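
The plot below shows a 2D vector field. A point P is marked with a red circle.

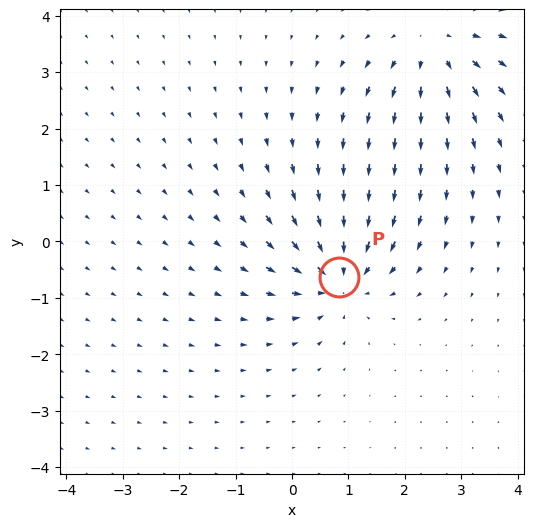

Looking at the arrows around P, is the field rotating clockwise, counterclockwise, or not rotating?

not rotating

Near P at (0.8, -0.6) the arrows show no circulation. The curl there is ≈0.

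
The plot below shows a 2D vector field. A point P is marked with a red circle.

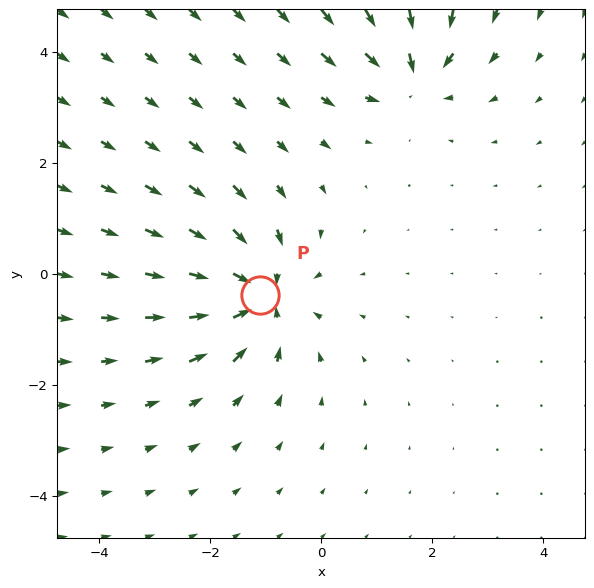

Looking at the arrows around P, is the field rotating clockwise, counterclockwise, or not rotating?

not rotating

Near P at (-1.1, -0.4) the arrows show no circulation. The curl there is ≈0.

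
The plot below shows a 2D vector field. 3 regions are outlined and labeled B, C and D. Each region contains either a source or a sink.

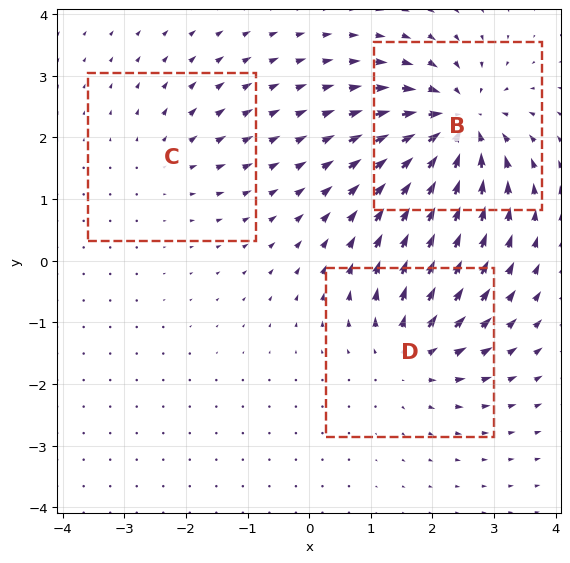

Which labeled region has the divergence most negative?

B

Divergence at each region's feature centre — B: about -6, C: about +2, D: about +4. Region B is most negative.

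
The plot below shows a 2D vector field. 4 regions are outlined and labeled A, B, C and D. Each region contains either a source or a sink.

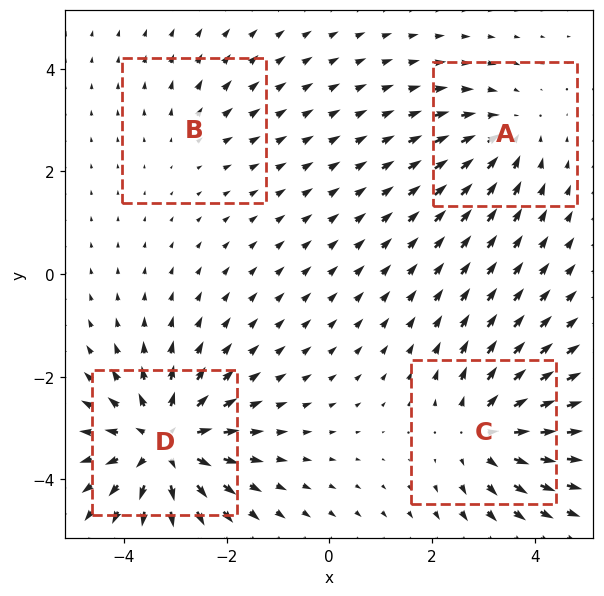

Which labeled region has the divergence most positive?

Divergence at each region's feature centre — A: about -4, B: about +2, C: about +5, D: about +7. Region D is most positive.

D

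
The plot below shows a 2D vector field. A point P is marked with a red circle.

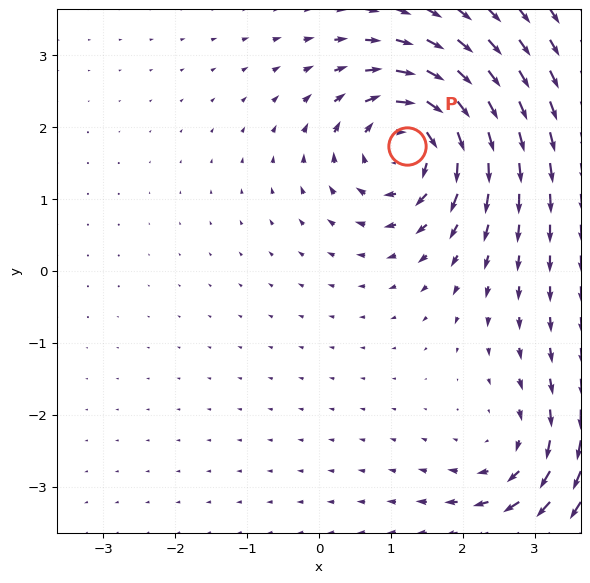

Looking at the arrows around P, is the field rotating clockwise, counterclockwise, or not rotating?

Near P at (1.2, 1.7) the arrows circulate clockwise. The curl (z-component) there is about -6; negative curl means clockwise rotation.

clockwise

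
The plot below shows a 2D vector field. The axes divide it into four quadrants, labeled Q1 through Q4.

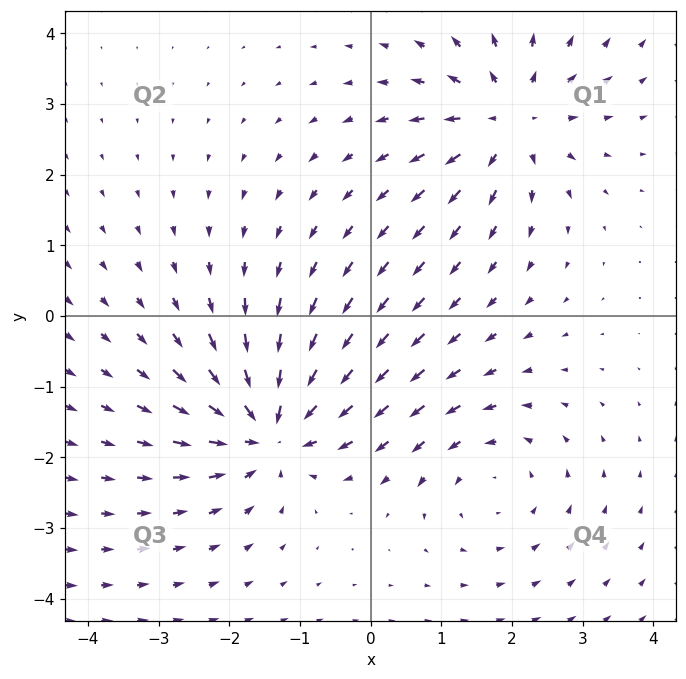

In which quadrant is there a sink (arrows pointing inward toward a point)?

Q3

The sink sits at approximately (-1.4, -1.6), which lies in quadrant Q3. The divergence there is about -6, negative as expected for a sink.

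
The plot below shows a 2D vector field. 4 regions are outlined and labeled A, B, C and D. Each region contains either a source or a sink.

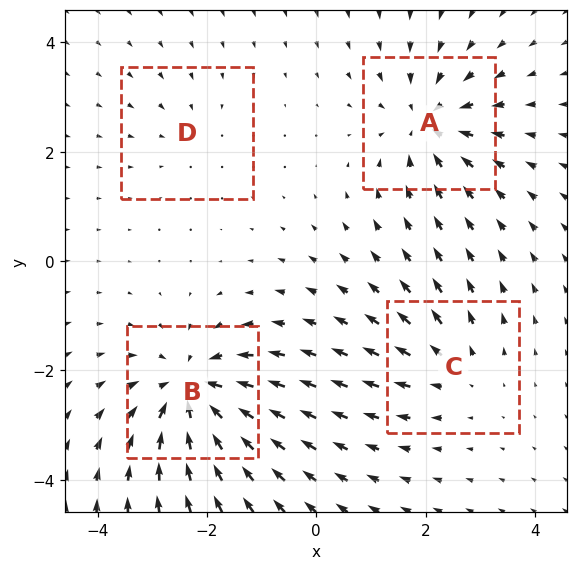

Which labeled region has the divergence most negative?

Divergence at each region's feature centre — A: about -5, B: about -7, C: about +4, D: about -2. Region B is most negative.

B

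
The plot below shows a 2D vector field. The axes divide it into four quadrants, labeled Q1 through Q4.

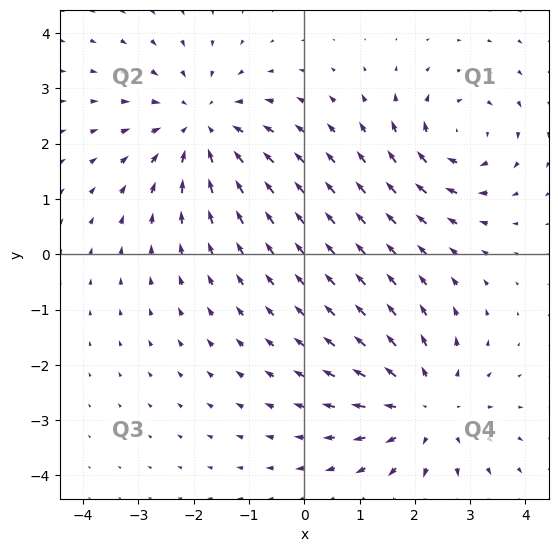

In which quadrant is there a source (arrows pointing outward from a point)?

Q4

The source sits at approximately (2.2, -2.8), which lies in quadrant Q4. The divergence there is about +3, positive as expected for a source.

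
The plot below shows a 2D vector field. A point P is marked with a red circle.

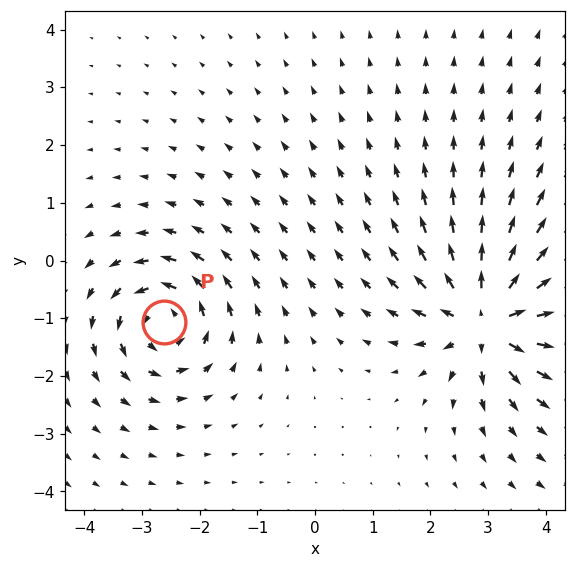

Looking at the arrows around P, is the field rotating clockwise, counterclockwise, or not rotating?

counterclockwise

Near P at (-2.6, -1.1) the arrows circulate counterclockwise. The curl (z-component) there is about +4; positive curl means counterclockwise rotation.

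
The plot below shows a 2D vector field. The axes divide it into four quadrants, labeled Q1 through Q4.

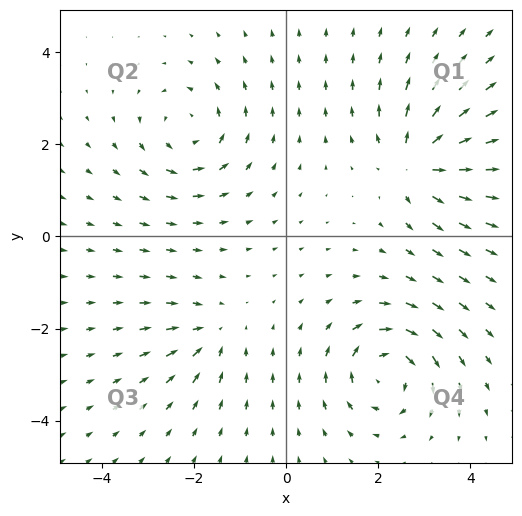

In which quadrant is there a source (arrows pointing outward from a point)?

The source sits at approximately (2.8, 1.6), which lies in quadrant Q1. The divergence there is about +6, positive as expected for a source.

Q1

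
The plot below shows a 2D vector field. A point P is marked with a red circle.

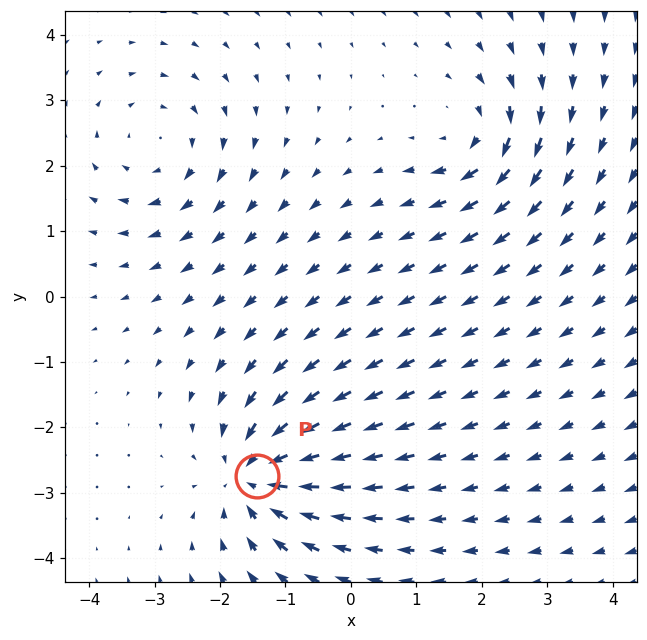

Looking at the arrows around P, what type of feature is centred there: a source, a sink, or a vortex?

At P (-1.4, -2.7) the arrows converge inward. Divergence about -6, curl ≈0 — negative divergence with near-zero curl is a sink.

sink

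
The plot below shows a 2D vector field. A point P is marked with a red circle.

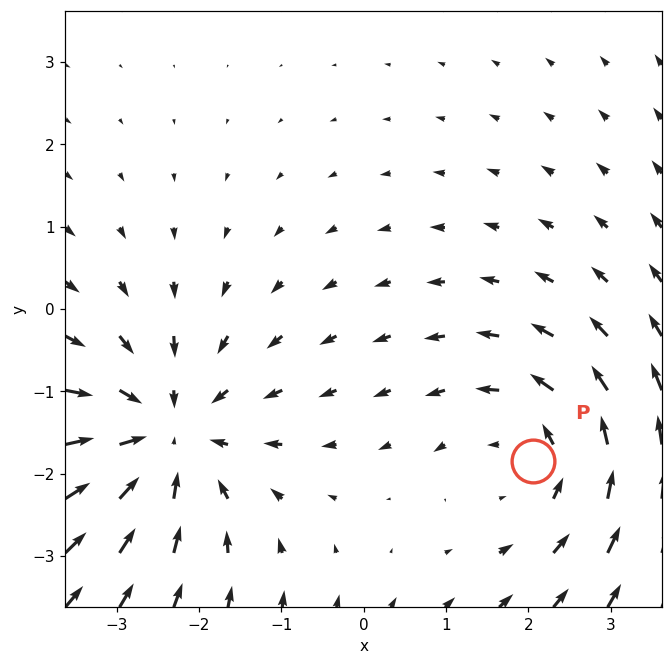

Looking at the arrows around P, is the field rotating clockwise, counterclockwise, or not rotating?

counterclockwise

Near P at (2.1, -1.8) the arrows circulate counterclockwise. The curl (z-component) there is about +3; positive curl means counterclockwise rotation.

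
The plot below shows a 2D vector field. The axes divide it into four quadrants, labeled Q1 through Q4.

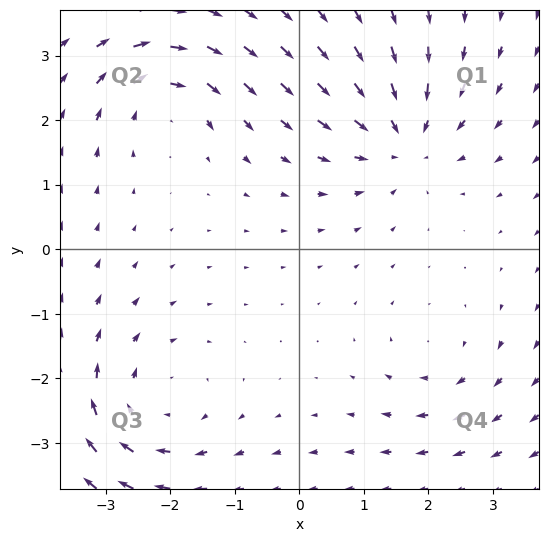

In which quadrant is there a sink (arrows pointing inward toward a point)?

Q1

The sink sits at approximately (1.6, 1.7), which lies in quadrant Q1. The divergence there is about -5, negative as expected for a sink.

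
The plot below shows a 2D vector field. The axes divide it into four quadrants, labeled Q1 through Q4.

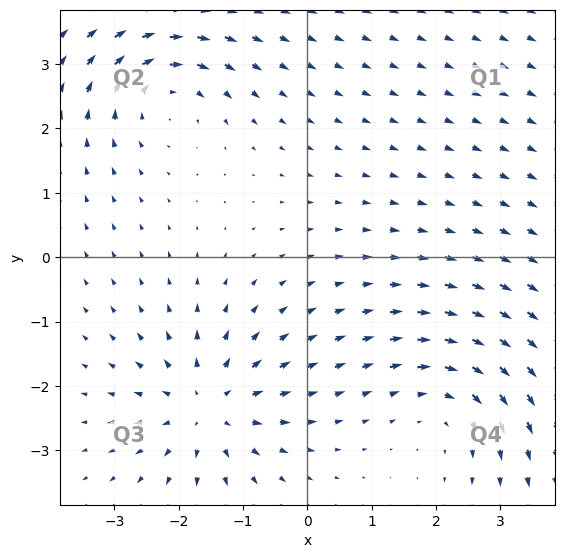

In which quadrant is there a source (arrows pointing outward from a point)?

The source sits at approximately (-1.5, -2.3), which lies in quadrant Q3. The divergence there is about +5, positive as expected for a source.

Q3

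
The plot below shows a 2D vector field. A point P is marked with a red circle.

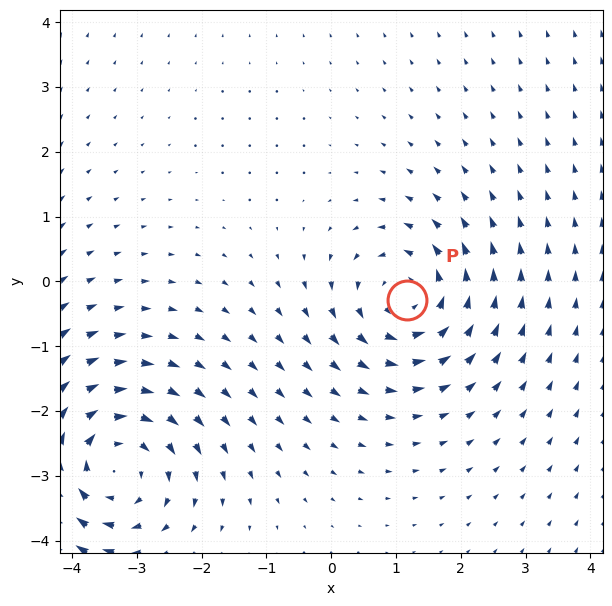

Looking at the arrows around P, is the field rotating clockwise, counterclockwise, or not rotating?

counterclockwise

Near P at (1.2, -0.3) the arrows circulate counterclockwise. The curl (z-component) there is about +4; positive curl means counterclockwise rotation.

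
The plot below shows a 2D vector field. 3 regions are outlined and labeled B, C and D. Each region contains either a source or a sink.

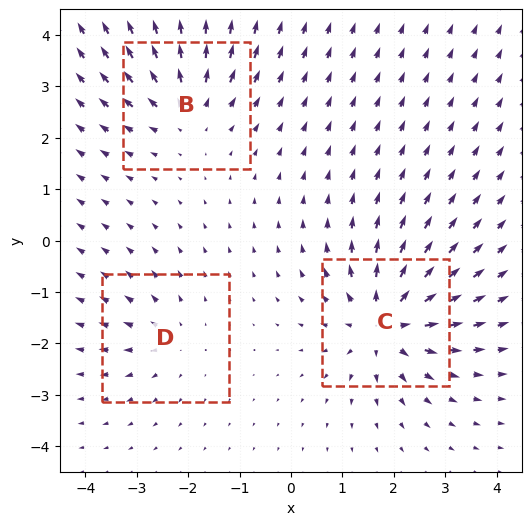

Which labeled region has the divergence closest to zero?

D

Divergence at each region's feature centre — B: about +3, C: about +5, D: about +2. Region D is closest to zero.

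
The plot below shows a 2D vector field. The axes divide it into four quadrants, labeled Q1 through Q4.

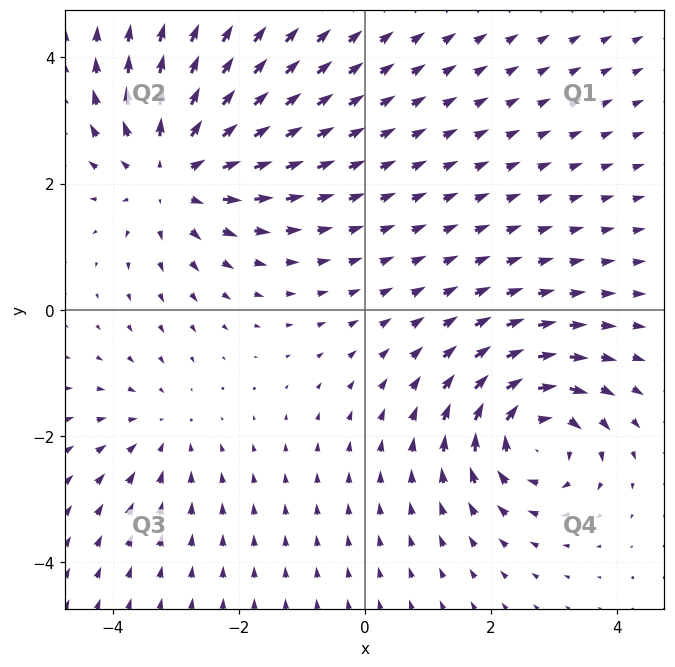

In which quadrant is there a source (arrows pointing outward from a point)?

The source sits at approximately (-3.0, 2.2), which lies in quadrant Q2. The divergence there is about +4, positive as expected for a source.

Q2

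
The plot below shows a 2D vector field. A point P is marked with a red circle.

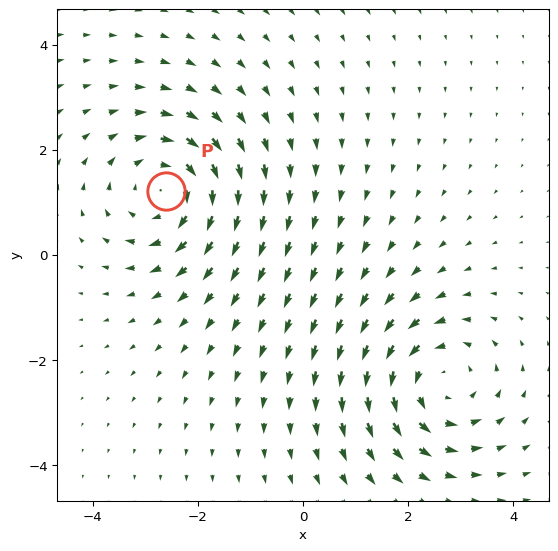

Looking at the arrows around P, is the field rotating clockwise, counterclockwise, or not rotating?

clockwise

Near P at (-2.6, 1.2) the arrows circulate clockwise. The curl (z-component) there is about -3; negative curl means clockwise rotation.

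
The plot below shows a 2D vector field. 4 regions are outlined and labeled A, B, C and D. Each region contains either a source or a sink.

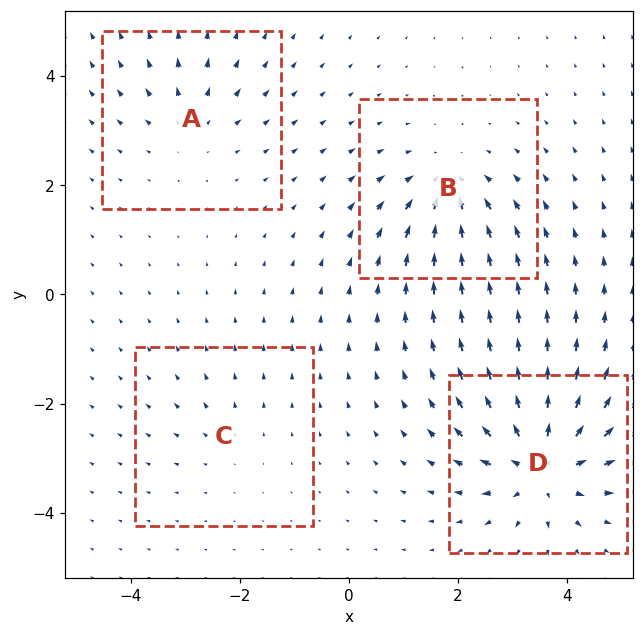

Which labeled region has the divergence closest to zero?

C

Divergence at each region's feature centre — A: about +4, B: about -5, C: about +2, D: about +8. Region C is closest to zero.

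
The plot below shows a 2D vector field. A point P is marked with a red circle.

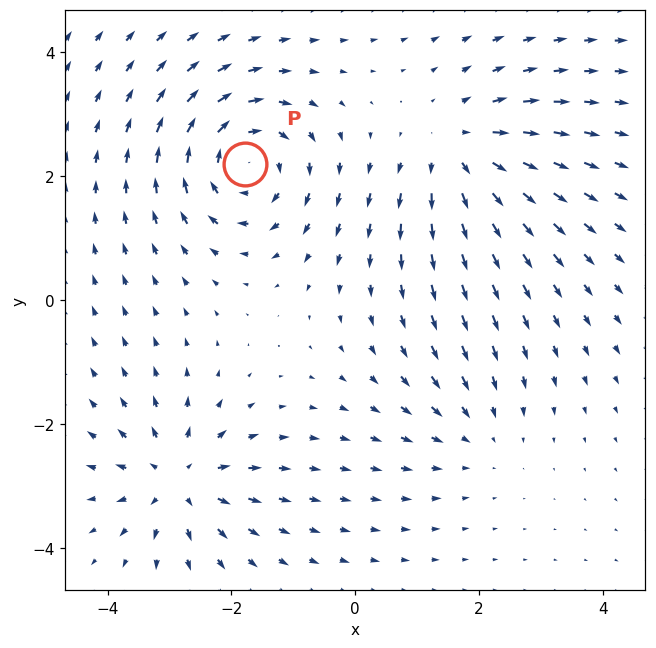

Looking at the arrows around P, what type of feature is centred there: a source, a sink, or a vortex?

vortex

At P (-1.8, 2.2) the arrows circulate clockwise. Divergence ≈0, curl about -5 — near-zero divergence with nonzero curl is a vortex.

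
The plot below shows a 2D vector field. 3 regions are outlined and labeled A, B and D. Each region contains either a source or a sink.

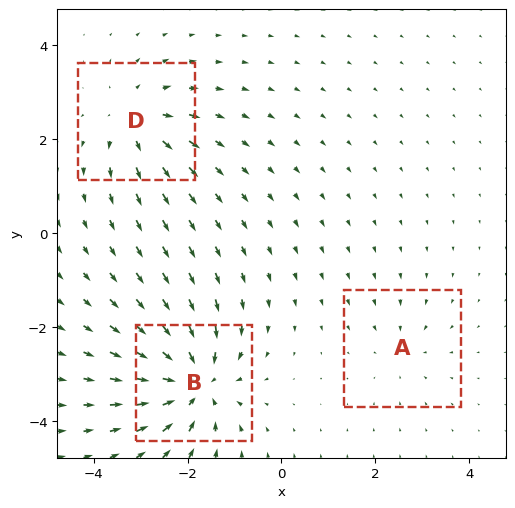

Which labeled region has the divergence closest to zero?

Divergence at each region's feature centre — A: about -2, B: about -6, D: about +4. Region A is closest to zero.

A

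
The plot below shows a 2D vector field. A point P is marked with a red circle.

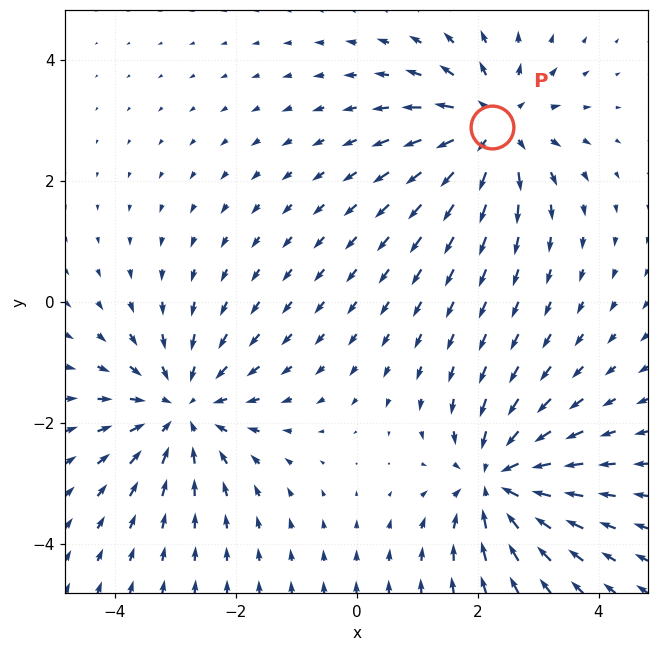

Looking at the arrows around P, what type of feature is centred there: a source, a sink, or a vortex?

source

At P (2.2, 2.9) the arrows spread outward. Divergence about +5, curl ≈0 — positive divergence with near-zero curl is a source.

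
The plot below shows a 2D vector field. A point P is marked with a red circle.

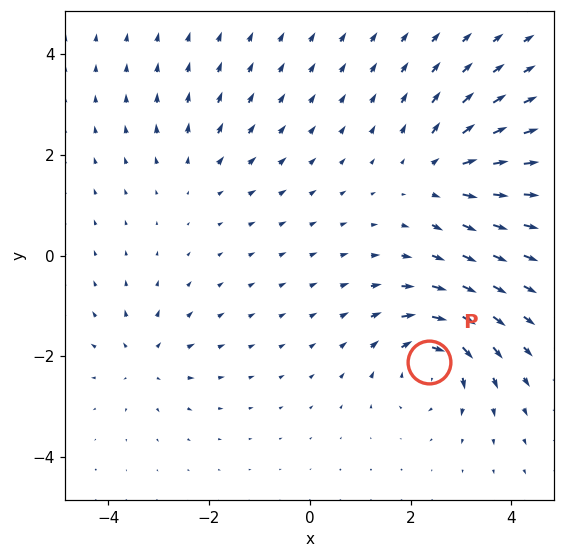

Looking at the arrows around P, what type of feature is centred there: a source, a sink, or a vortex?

At P (2.4, -2.1) the arrows circulate clockwise. Divergence ≈0, curl about -7 — near-zero divergence with nonzero curl is a vortex.

vortex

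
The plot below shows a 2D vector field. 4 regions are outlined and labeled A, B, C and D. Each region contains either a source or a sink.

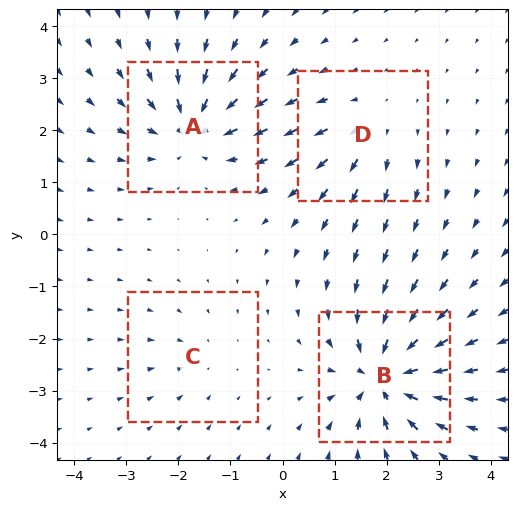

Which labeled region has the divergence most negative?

Divergence at each region's feature centre — A: about -6, B: about -8, C: about -2, D: about +4. Region B is most negative.

B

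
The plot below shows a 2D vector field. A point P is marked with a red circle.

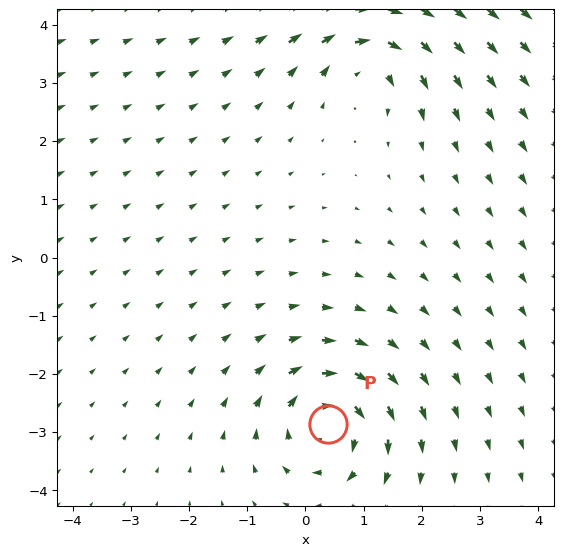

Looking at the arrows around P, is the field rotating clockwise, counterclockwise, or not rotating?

clockwise

Near P at (0.4, -2.9) the arrows circulate clockwise. The curl (z-component) there is about -4; negative curl means clockwise rotation.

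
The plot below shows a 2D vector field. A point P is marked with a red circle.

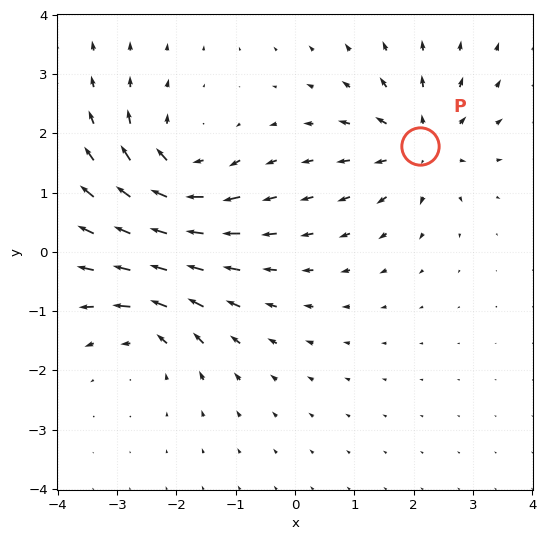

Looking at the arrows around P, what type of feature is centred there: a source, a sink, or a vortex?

source

At P (2.1, 1.8) the arrows spread outward. Divergence about +5, curl ≈0 — positive divergence with near-zero curl is a source.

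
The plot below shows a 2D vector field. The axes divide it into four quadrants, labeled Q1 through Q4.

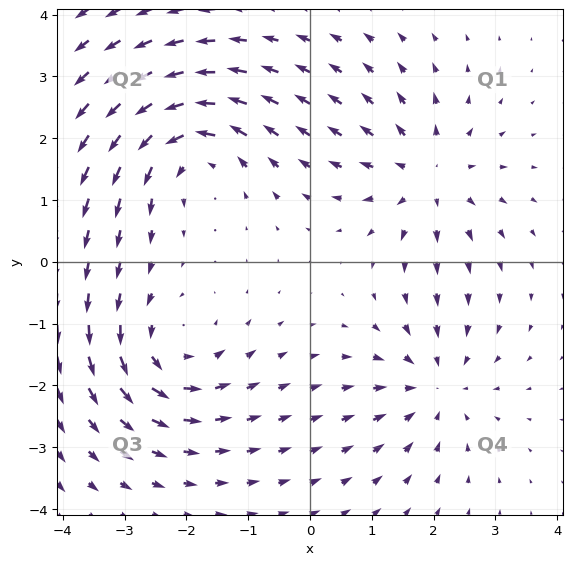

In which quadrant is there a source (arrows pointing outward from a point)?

Q1

The source sits at approximately (1.9, 1.4), which lies in quadrant Q1. The divergence there is about +4, positive as expected for a source.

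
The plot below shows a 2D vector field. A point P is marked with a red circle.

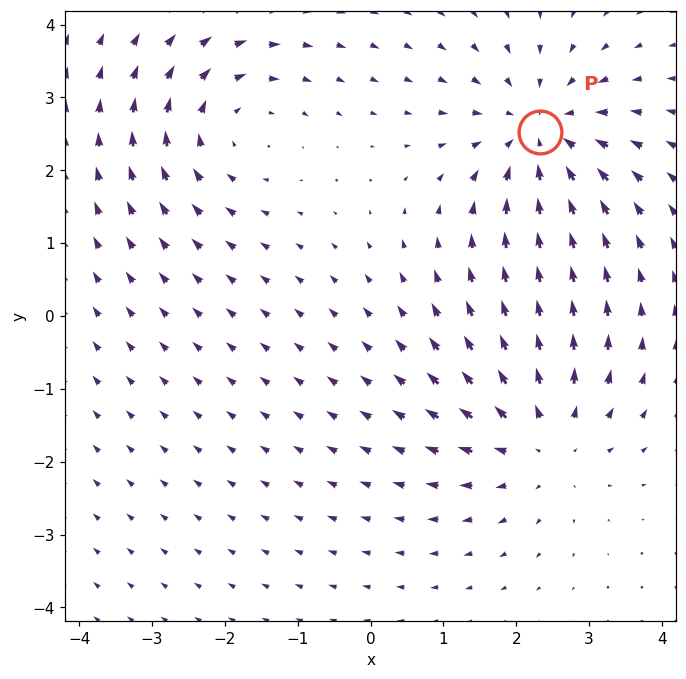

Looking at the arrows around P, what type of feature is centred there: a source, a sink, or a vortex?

At P (2.3, 2.5) the arrows converge inward. Divergence about -5, curl ≈0 — negative divergence with near-zero curl is a sink.

sink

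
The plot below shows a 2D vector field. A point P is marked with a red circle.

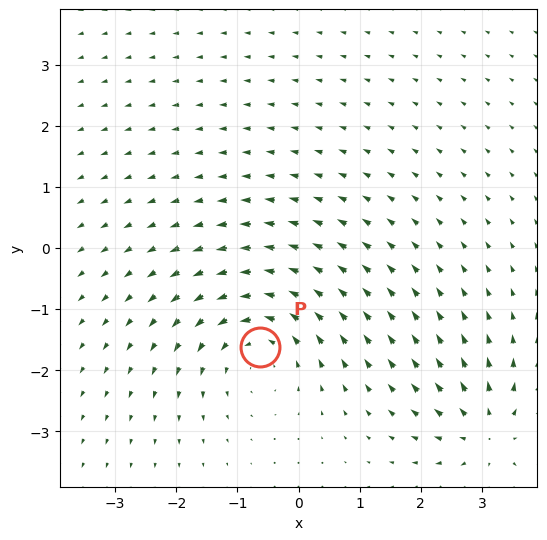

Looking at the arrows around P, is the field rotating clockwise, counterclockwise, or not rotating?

Near P at (-0.6, -1.6) the arrows circulate counterclockwise. The curl (z-component) there is about +4; positive curl means counterclockwise rotation.

counterclockwise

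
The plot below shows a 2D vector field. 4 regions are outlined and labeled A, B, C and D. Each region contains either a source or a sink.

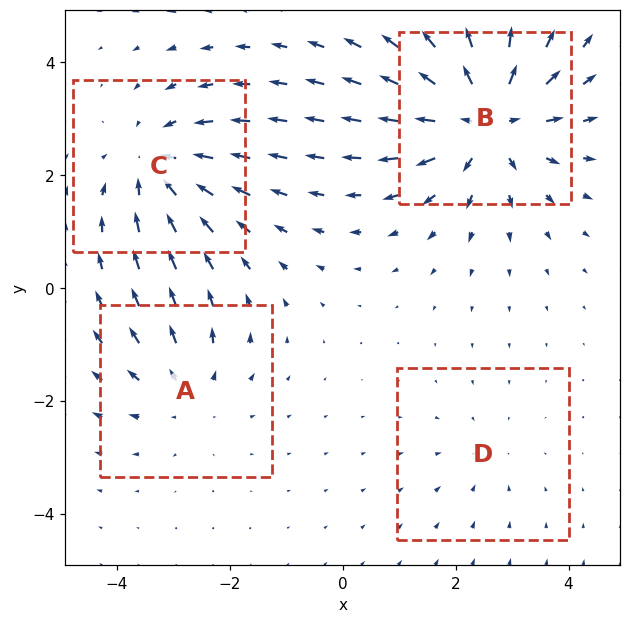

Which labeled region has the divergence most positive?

B

Divergence at each region's feature centre — A: about +3, B: about +6, C: about -4, D: about -2. Region B is most positive.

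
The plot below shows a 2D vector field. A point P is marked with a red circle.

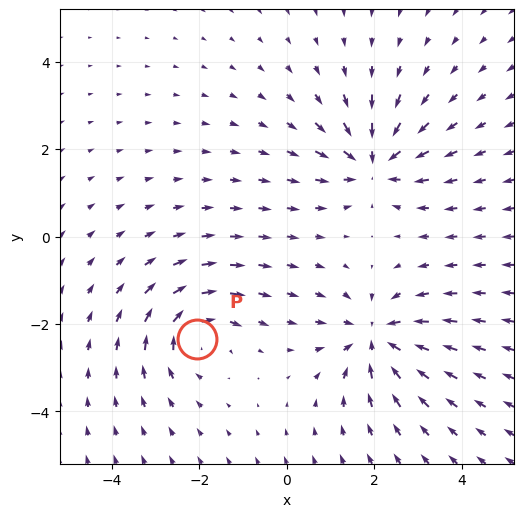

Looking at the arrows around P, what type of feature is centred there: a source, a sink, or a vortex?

vortex

At P (-2.1, -2.4) the arrows circulate clockwise. Divergence ≈0, curl about -4 — near-zero divergence with nonzero curl is a vortex.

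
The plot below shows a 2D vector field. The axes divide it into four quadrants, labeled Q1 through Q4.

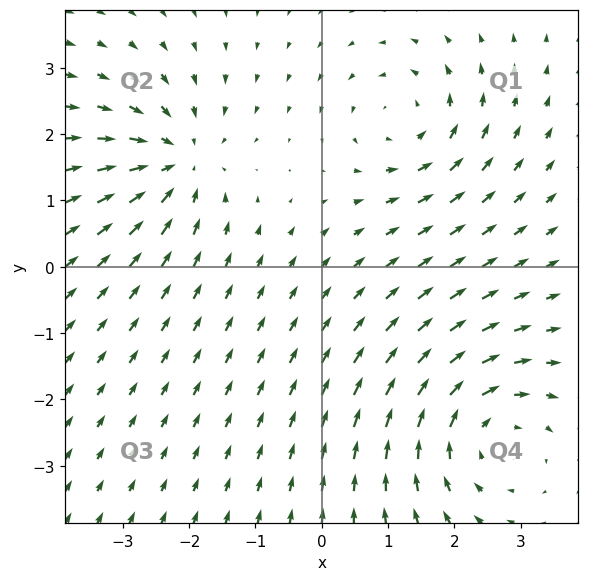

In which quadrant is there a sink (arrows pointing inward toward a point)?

The sink sits at approximately (-2.2, 1.6), which lies in quadrant Q2. The divergence there is about -4, negative as expected for a sink.

Q2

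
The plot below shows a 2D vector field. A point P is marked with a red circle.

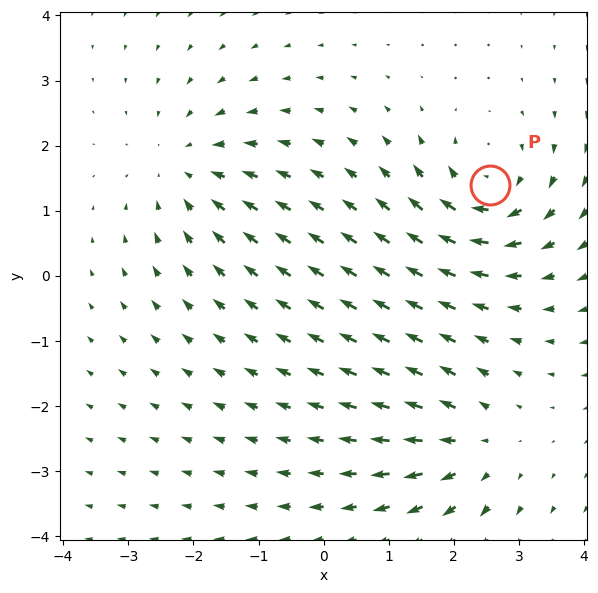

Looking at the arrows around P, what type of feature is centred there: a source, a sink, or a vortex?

At P (2.6, 1.4) the arrows circulate clockwise. Divergence ≈0, curl about -5 — near-zero divergence with nonzero curl is a vortex.

vortex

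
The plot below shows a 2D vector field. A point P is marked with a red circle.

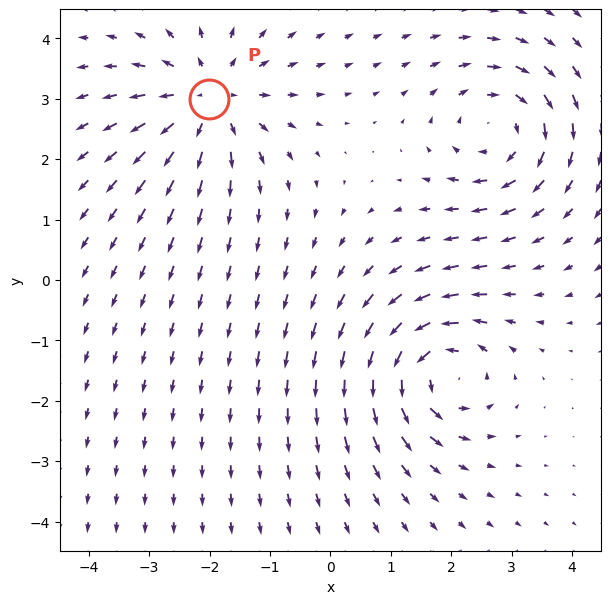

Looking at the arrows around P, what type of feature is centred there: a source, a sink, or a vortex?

source

At P (-2.0, 3.0) the arrows spread outward. Divergence about +5, curl ≈0 — positive divergence with near-zero curl is a source.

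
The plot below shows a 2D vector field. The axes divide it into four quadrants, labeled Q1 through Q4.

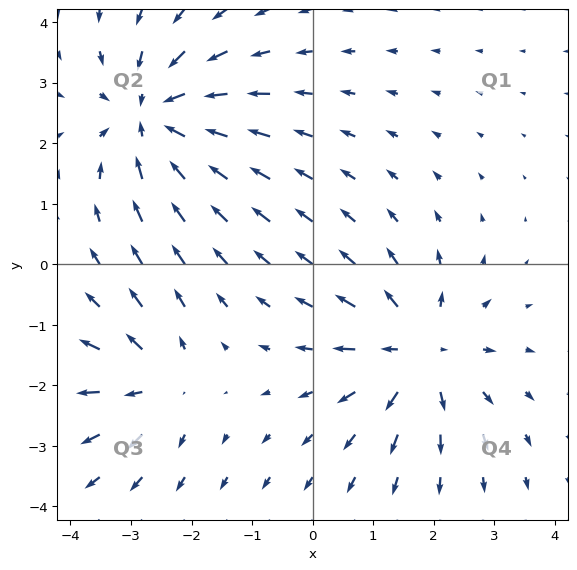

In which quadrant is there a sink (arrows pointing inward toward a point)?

The sink sits at approximately (-2.6, 2.4), which lies in quadrant Q2. The divergence there is about -5, negative as expected for a sink.

Q2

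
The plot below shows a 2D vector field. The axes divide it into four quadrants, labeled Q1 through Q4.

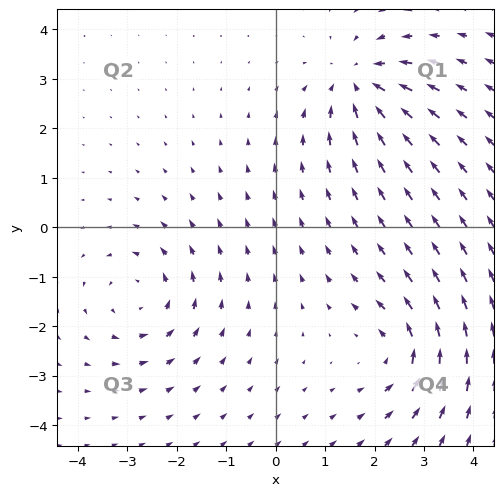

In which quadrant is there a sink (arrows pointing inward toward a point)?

The sink sits at approximately (1.7, 2.9), which lies in quadrant Q1. The divergence there is about -5, negative as expected for a sink.

Q1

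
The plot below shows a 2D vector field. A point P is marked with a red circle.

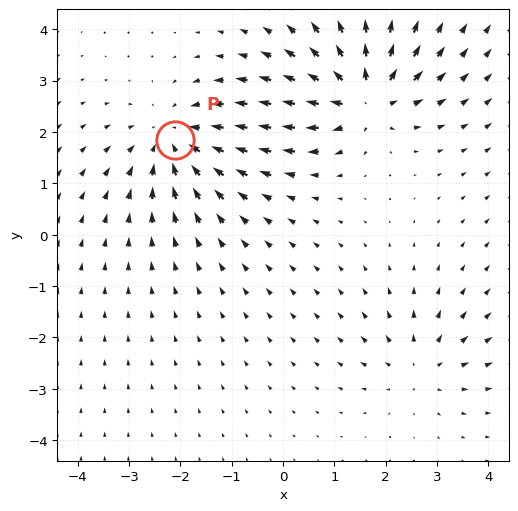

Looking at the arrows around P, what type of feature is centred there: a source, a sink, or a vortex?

sink

At P (-2.1, 1.8) the arrows converge inward. Divergence about -4, curl ≈0 — negative divergence with near-zero curl is a sink.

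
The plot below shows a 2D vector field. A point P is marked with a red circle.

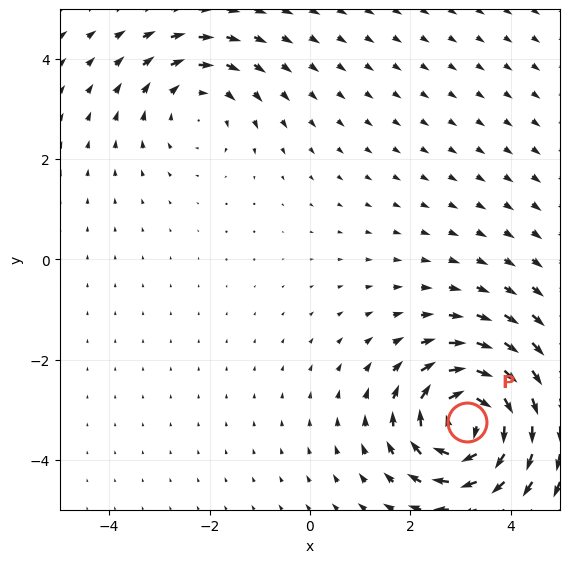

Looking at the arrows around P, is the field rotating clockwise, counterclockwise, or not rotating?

Near P at (3.1, -3.2) the arrows circulate clockwise. The curl (z-component) there is about -6; negative curl means clockwise rotation.

clockwise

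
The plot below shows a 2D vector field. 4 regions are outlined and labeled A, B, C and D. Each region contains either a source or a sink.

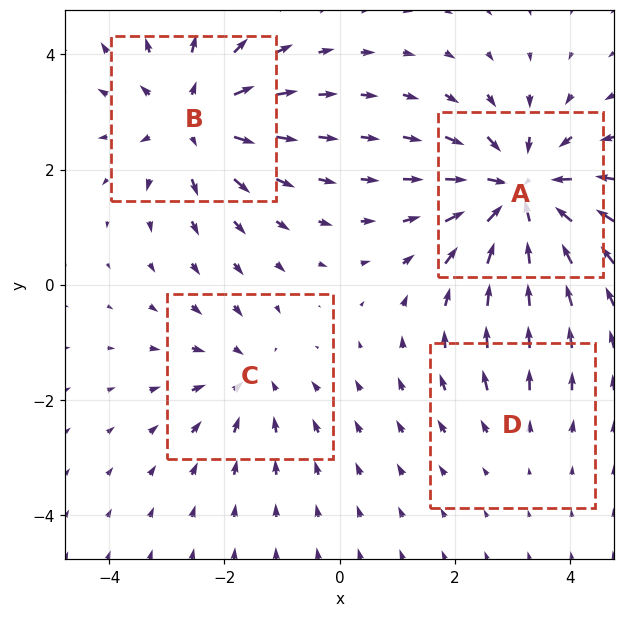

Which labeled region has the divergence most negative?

A

Divergence at each region's feature centre — A: about -6, B: about +5, C: about -3, D: about +2. Region A is most negative.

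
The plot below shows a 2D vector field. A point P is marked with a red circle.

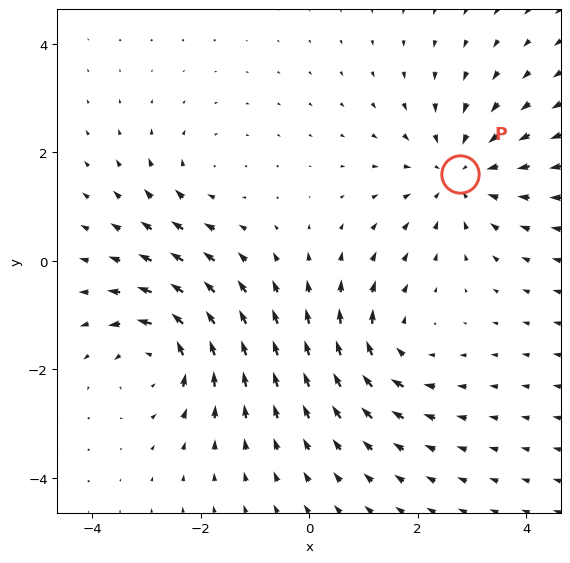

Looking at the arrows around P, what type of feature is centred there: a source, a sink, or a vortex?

At P (2.8, 1.6) the arrows converge inward. Divergence about -4, curl ≈0 — negative divergence with near-zero curl is a sink.

sink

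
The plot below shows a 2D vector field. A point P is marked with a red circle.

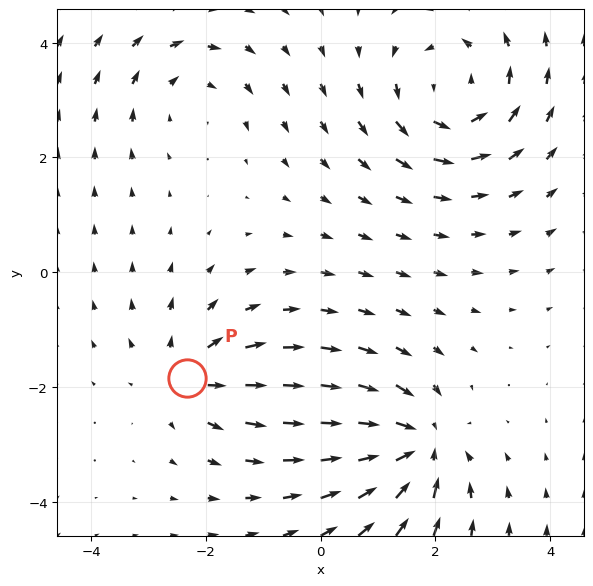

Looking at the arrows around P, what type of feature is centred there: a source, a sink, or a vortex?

source

At P (-2.3, -1.8) the arrows spread outward. Divergence about +3, curl ≈0 — positive divergence with near-zero curl is a source.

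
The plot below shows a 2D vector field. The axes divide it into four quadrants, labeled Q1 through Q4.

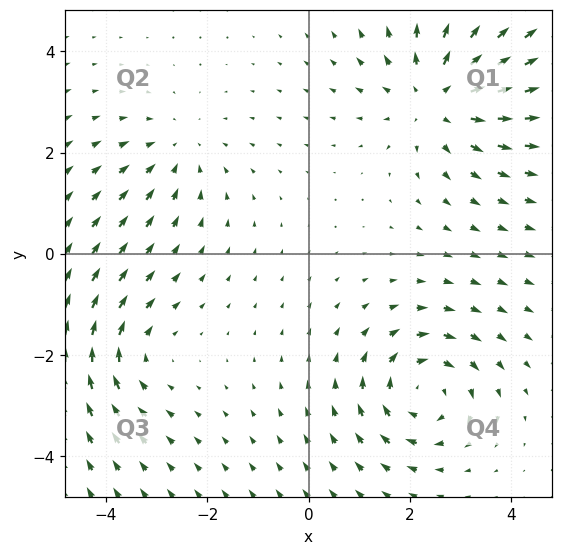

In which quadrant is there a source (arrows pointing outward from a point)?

The source sits at approximately (2.6, 3.1), which lies in quadrant Q1. The divergence there is about +4, positive as expected for a source.

Q1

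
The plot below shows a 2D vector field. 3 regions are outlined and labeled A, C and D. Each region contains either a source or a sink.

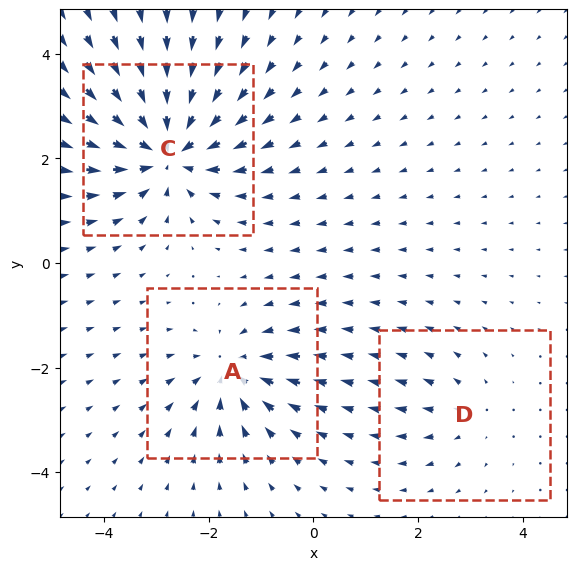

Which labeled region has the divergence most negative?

C

Divergence at each region's feature centre — A: about -4, C: about -6, D: about +2. Region C is most negative.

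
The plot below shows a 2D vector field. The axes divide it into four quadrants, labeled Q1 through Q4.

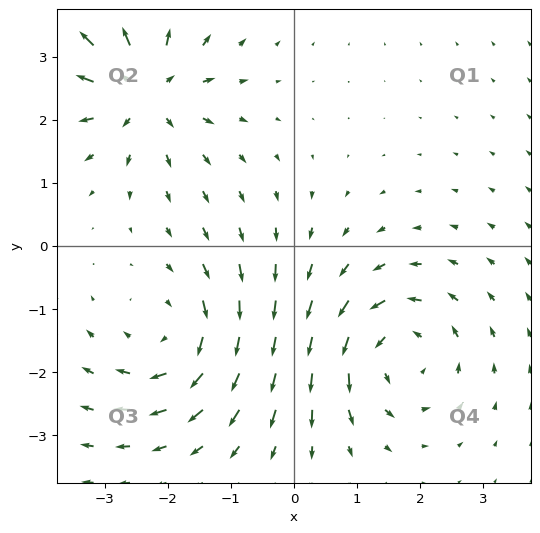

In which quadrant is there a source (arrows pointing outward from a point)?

The source sits at approximately (-2.4, 2.5), which lies in quadrant Q2. The divergence there is about +4, positive as expected for a source.

Q2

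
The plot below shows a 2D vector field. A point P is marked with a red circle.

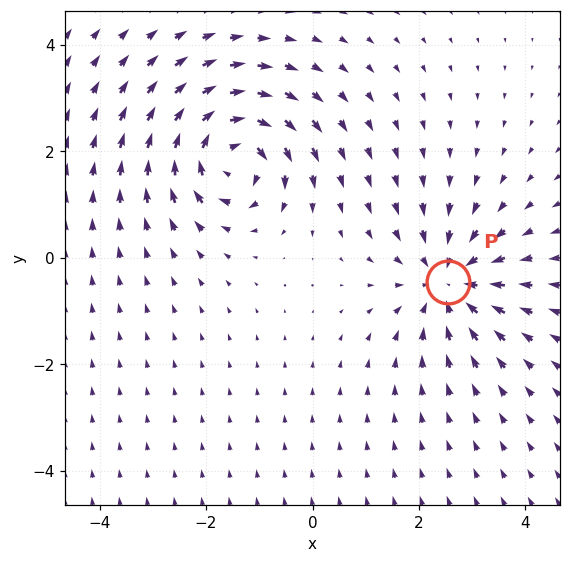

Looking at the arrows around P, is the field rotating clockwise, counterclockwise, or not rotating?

Near P at (2.6, -0.5) the arrows show no circulation. The curl there is ≈0.

not rotating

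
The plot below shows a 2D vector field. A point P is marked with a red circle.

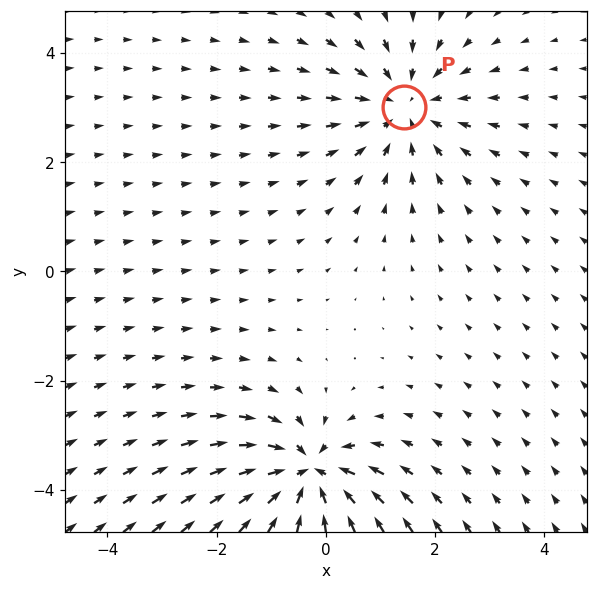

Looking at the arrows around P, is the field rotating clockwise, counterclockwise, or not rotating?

not rotating

Near P at (1.4, 3.0) the arrows show no circulation. The curl there is ≈0.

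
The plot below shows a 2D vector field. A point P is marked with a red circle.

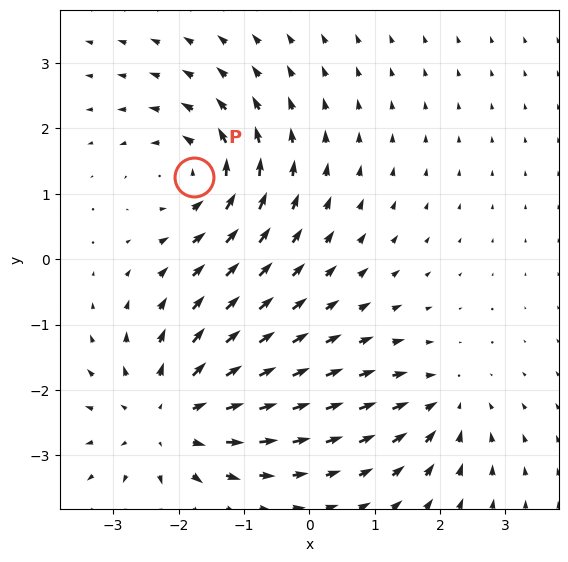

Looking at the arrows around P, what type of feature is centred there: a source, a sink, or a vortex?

At P (-1.8, 1.3) the arrows circulate counterclockwise. Divergence ≈0, curl about +4 — near-zero divergence with nonzero curl is a vortex.

vortex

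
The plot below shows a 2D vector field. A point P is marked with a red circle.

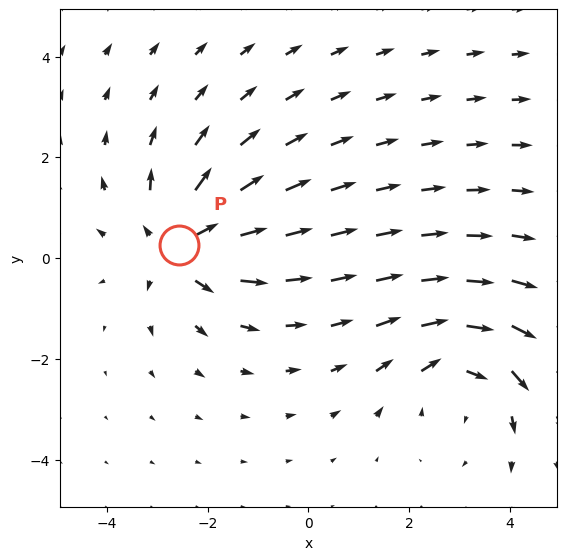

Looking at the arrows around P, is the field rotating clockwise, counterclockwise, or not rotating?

Near P at (-2.6, 0.3) the arrows show no circulation. The curl there is ≈0.

not rotating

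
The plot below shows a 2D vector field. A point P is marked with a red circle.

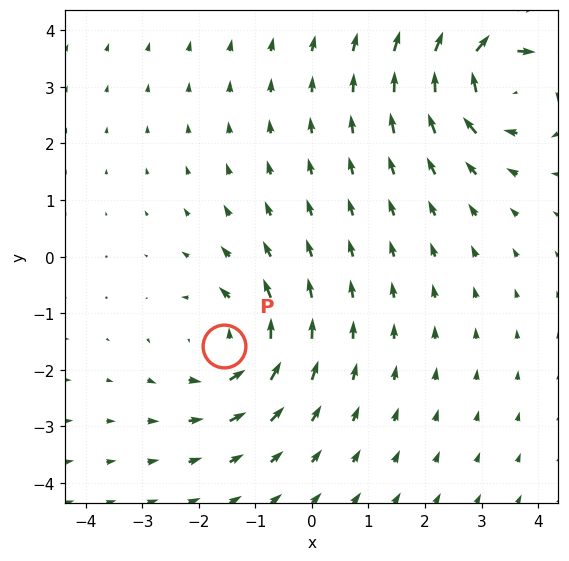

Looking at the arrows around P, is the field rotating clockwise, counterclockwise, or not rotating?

counterclockwise

Near P at (-1.5, -1.6) the arrows circulate counterclockwise. The curl (z-component) there is about +4; positive curl means counterclockwise rotation.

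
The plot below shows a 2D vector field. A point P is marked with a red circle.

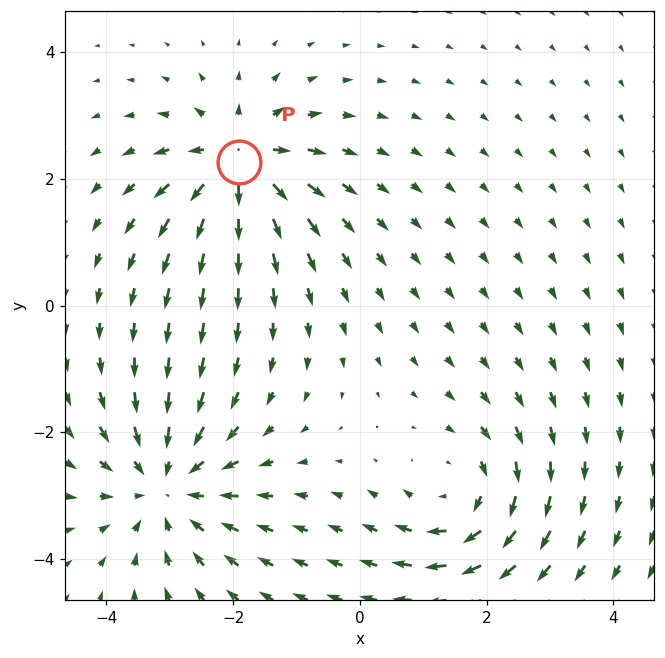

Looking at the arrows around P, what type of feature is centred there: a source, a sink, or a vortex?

At P (-1.9, 2.3) the arrows spread outward. Divergence about +5, curl ≈0 — positive divergence with near-zero curl is a source.

source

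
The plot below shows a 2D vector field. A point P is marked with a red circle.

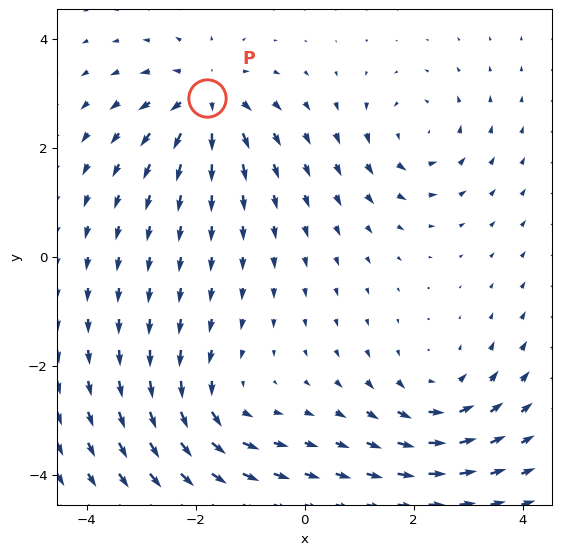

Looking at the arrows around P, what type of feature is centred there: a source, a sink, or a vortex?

At P (-1.8, 2.9) the arrows spread outward. Divergence about +6, curl ≈0 — positive divergence with near-zero curl is a source.

source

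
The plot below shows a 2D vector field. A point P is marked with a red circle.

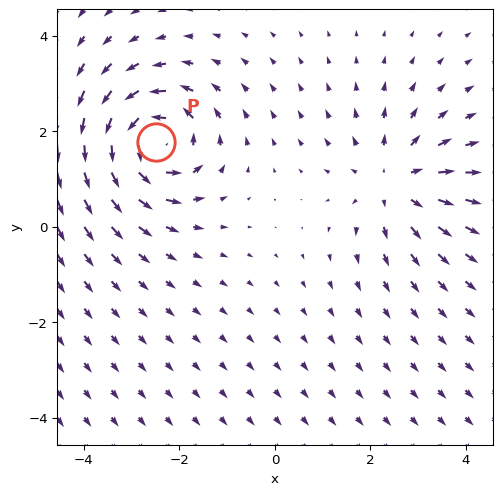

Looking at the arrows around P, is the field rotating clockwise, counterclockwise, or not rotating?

Near P at (-2.5, 1.8) the arrows circulate counterclockwise. The curl (z-component) there is about +5; positive curl means counterclockwise rotation.

counterclockwise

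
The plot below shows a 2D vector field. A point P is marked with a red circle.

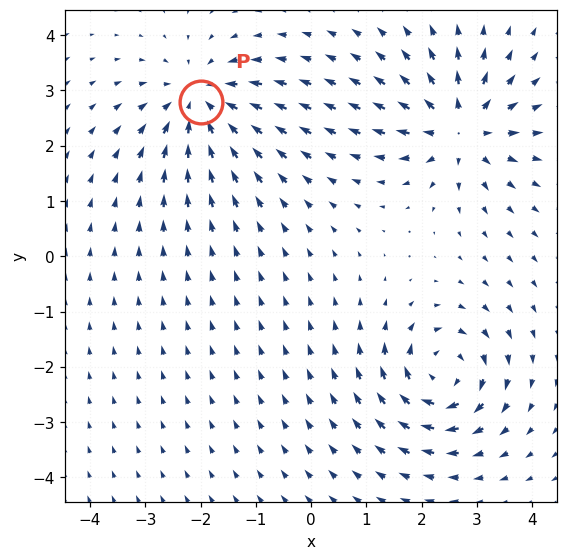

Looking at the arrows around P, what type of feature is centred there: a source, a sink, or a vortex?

sink

At P (-2.0, 2.8) the arrows converge inward. Divergence about -4, curl ≈0 — negative divergence with near-zero curl is a sink.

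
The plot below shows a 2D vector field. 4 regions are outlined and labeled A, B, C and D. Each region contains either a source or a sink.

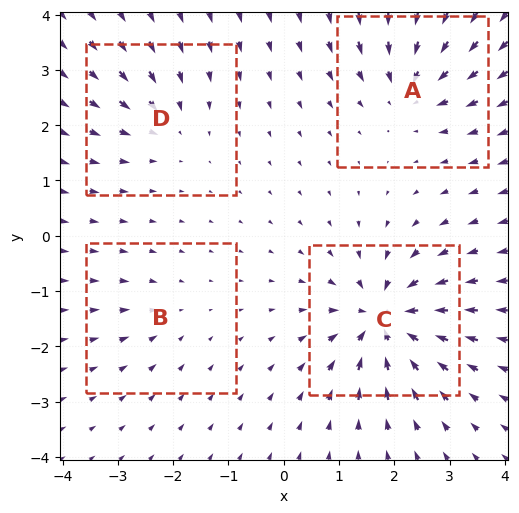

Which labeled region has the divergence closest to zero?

Divergence at each region's feature centre — A: about -6, B: about -3, C: about -9, D: about -4. Region B is closest to zero.

B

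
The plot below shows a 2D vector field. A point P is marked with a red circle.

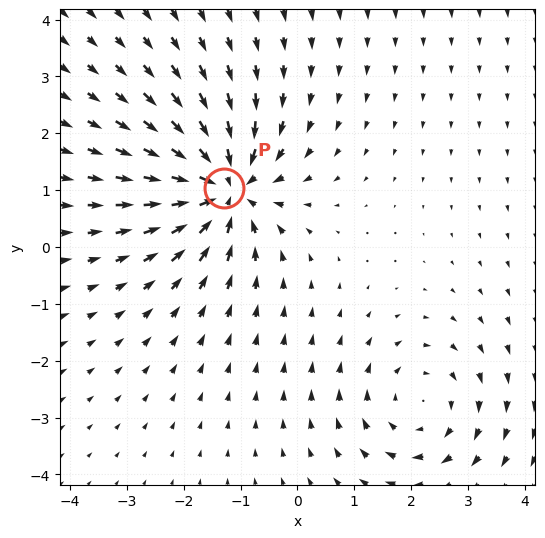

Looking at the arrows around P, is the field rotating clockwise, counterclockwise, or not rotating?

not rotating

Near P at (-1.3, 1.0) the arrows show no circulation. The curl there is ≈0.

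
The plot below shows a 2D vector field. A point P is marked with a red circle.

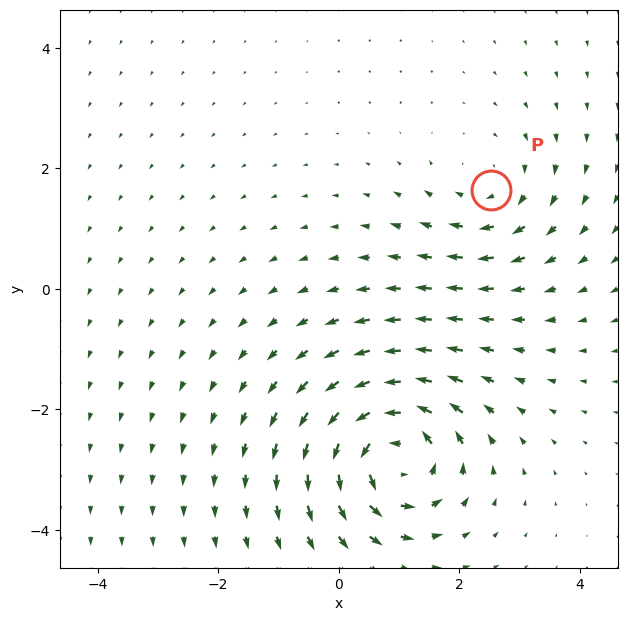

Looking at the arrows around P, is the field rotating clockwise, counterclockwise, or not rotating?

clockwise

Near P at (2.5, 1.6) the arrows circulate clockwise. The curl (z-component) there is about -2; negative curl means clockwise rotation.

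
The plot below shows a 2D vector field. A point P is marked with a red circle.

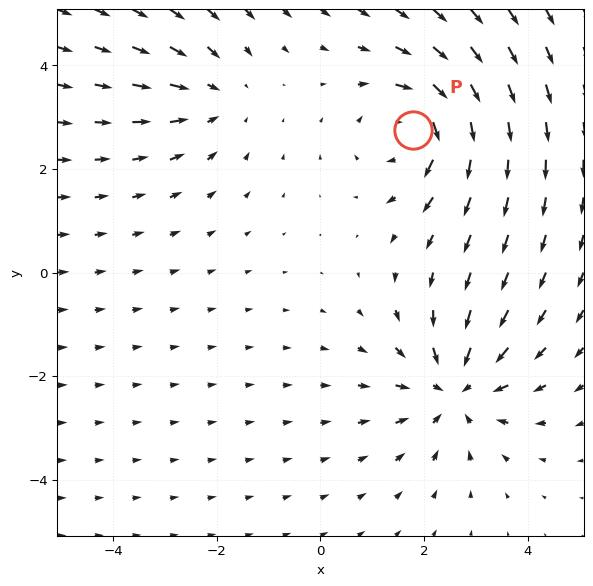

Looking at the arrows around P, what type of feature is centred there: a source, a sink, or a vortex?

At P (1.8, 2.8) the arrows circulate clockwise. Divergence ≈0, curl about -5 — near-zero divergence with nonzero curl is a vortex.

vortex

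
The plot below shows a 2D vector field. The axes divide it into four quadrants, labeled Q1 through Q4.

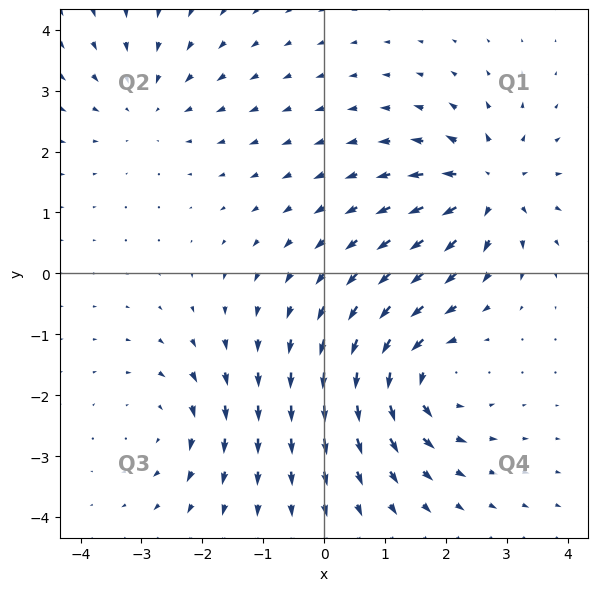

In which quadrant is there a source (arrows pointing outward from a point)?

Q1

The source sits at approximately (2.7, 1.4), which lies in quadrant Q1. The divergence there is about +6, positive as expected for a source.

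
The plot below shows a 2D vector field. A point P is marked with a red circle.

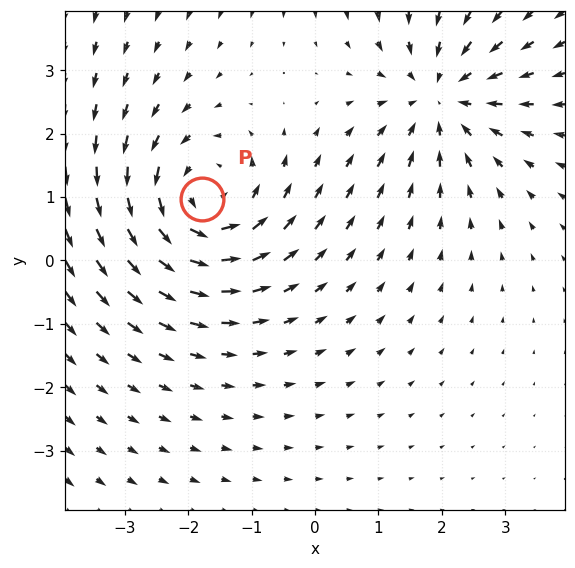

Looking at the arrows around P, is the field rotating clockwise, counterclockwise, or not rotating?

Near P at (-1.8, 1.0) the arrows circulate counterclockwise. The curl (z-component) there is about +4; positive curl means counterclockwise rotation.

counterclockwise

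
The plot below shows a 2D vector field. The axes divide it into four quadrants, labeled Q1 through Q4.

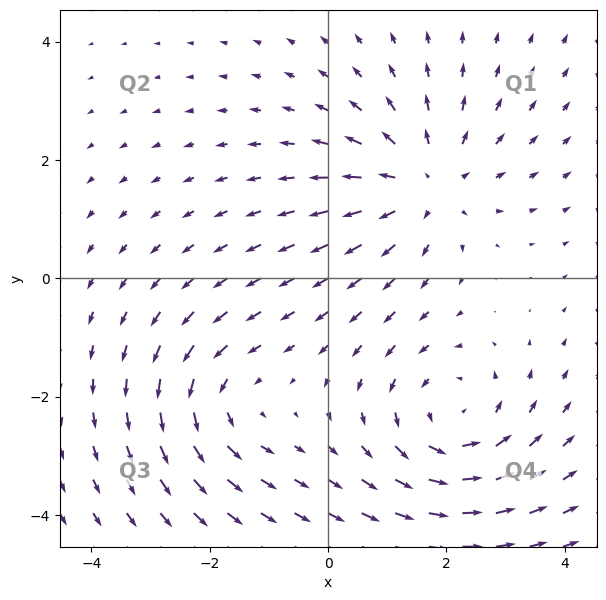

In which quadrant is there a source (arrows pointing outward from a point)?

Q1

The source sits at approximately (1.6, 1.6), which lies in quadrant Q1. The divergence there is about +3, positive as expected for a source.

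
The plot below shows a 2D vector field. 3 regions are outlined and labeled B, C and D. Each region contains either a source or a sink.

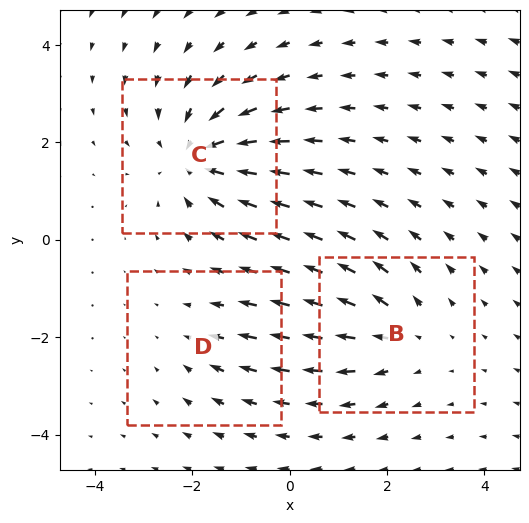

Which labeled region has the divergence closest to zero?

D

Divergence at each region's feature centre — B: about +3, C: about -4, D: about -2. Region D is closest to zero.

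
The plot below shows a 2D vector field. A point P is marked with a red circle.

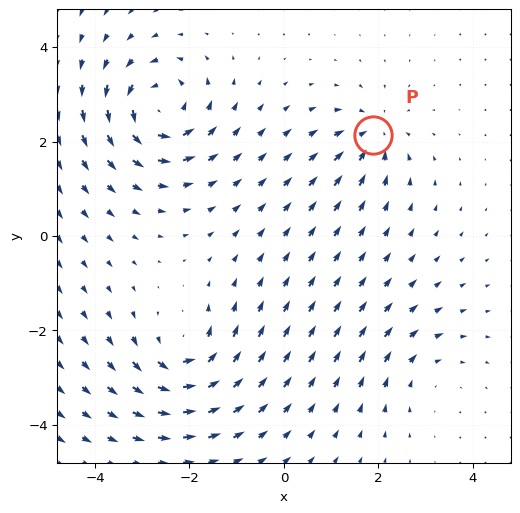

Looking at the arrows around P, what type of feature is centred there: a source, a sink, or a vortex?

sink

At P (1.9, 2.1) the arrows converge inward. Divergence about -4, curl ≈0 — negative divergence with near-zero curl is a sink.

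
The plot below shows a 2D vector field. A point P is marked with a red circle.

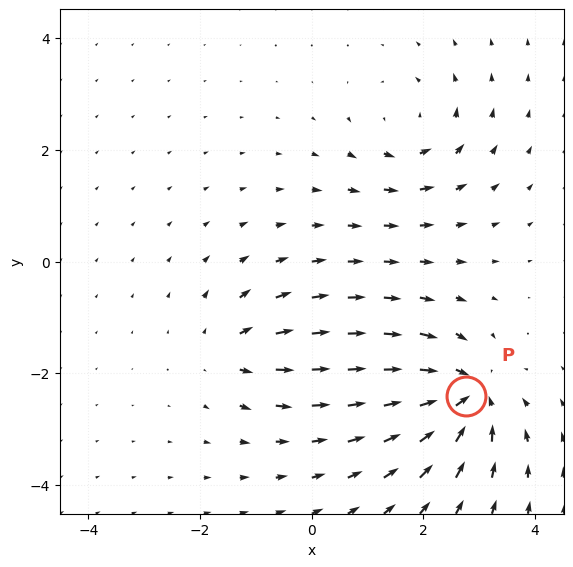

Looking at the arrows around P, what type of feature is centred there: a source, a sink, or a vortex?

sink

At P (2.8, -2.4) the arrows converge inward. Divergence about -6, curl ≈0 — negative divergence with near-zero curl is a sink.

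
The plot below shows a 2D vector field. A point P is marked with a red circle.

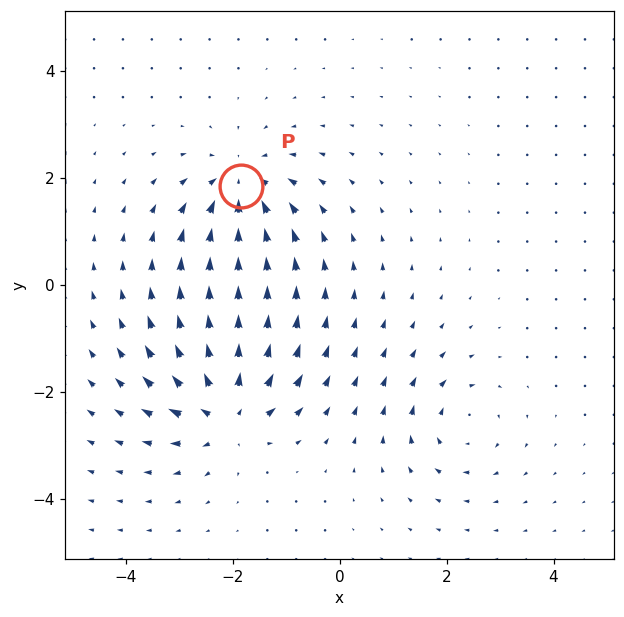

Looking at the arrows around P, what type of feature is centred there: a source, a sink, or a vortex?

At P (-1.8, 1.8) the arrows converge inward. Divergence about -5, curl ≈0 — negative divergence with near-zero curl is a sink.

sink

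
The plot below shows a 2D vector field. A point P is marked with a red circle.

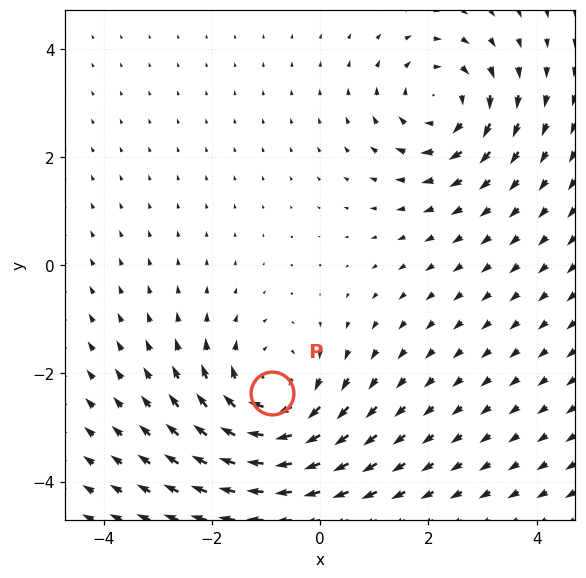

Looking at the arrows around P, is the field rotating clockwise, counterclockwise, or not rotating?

clockwise

Near P at (-0.9, -2.4) the arrows circulate clockwise. The curl (z-component) there is about -4; negative curl means clockwise rotation.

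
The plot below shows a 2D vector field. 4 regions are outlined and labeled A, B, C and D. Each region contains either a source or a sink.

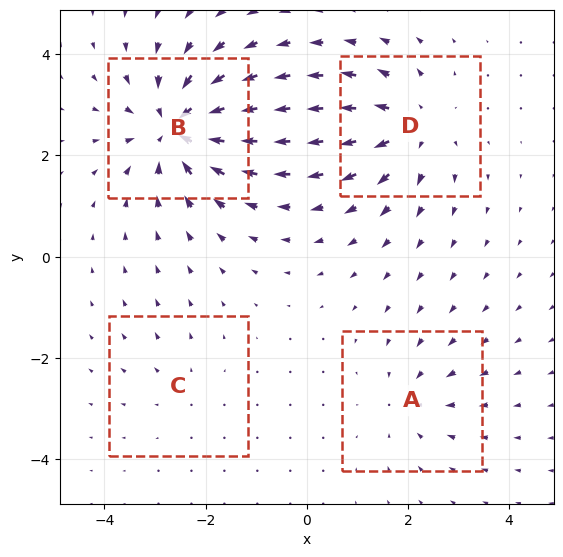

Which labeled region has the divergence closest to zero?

C

Divergence at each region's feature centre — A: about -3, B: about -7, C: about +2, D: about +5. Region C is closest to zero.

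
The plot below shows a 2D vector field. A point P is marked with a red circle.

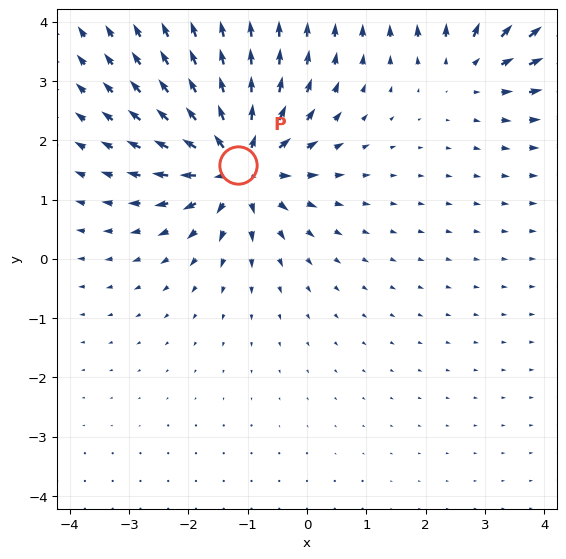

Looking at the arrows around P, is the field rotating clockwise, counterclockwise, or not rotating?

Near P at (-1.2, 1.6) the arrows show no circulation. The curl there is ≈0.

not rotating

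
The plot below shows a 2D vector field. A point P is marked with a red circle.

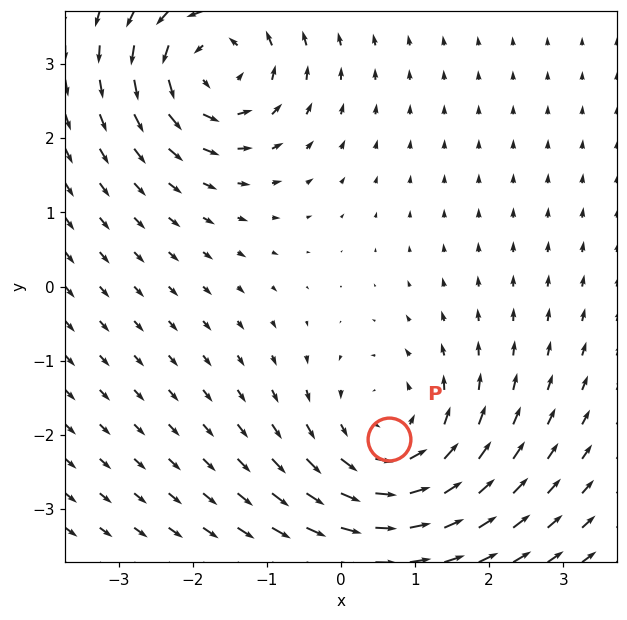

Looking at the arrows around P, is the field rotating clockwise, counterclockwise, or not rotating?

Near P at (0.6, -2.1) the arrows circulate counterclockwise. The curl (z-component) there is about +3; positive curl means counterclockwise rotation.

counterclockwise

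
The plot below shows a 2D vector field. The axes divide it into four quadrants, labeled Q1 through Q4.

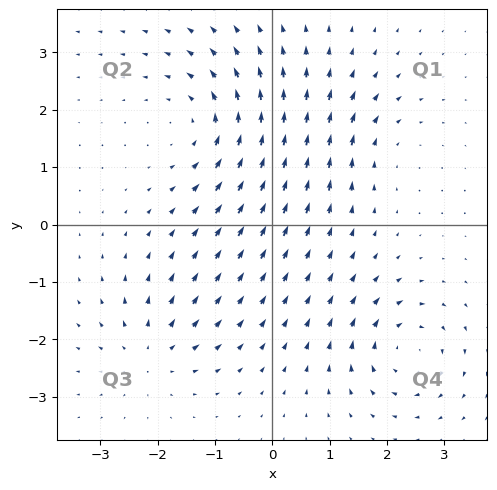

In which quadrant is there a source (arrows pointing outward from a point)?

Q3

The source sits at approximately (-2.1, -2.2), which lies in quadrant Q3. The divergence there is about +3, positive as expected for a source.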